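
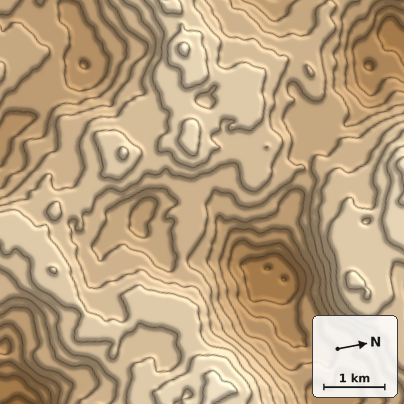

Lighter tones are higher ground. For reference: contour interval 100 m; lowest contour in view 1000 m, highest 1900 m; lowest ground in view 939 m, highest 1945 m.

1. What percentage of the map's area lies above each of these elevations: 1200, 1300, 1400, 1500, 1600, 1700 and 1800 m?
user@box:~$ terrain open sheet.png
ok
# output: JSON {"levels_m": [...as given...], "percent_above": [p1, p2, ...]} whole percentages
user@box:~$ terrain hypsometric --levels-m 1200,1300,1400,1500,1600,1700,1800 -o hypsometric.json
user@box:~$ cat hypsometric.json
{"levels_m": [1200, 1300, 1400, 1500, 1600, 1700, 1800], "percent_above": [93, 86, 74, 59, 42, 23, 5]}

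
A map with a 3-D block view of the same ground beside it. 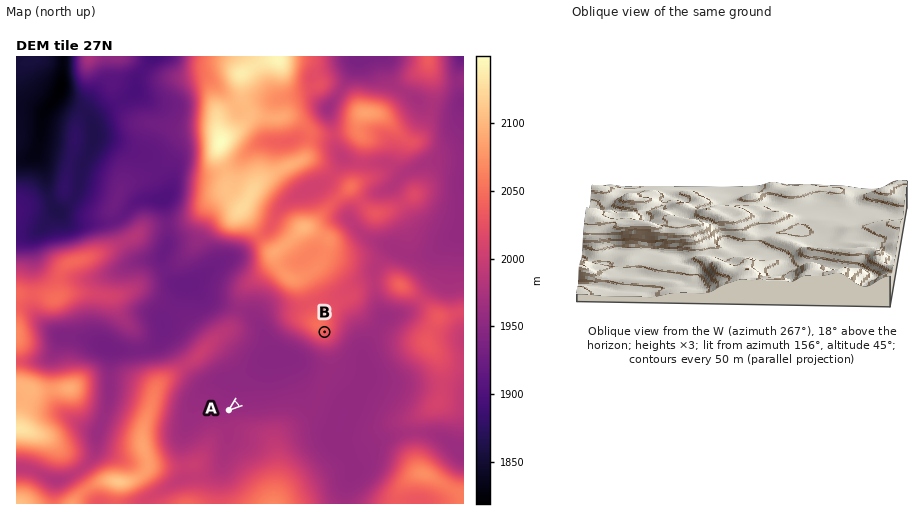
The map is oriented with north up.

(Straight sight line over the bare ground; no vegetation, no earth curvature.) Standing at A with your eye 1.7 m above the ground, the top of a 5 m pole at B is in view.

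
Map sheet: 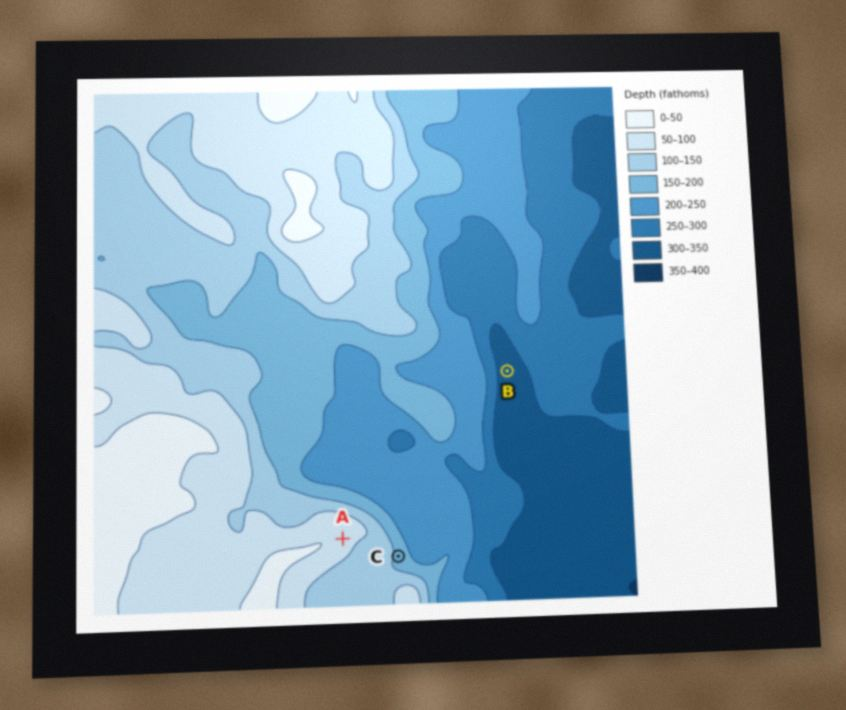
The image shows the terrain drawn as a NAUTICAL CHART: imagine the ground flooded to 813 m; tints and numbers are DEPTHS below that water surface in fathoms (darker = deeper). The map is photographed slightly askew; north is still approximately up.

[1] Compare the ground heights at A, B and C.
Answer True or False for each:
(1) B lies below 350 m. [True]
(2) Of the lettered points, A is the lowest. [False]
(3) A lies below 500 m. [False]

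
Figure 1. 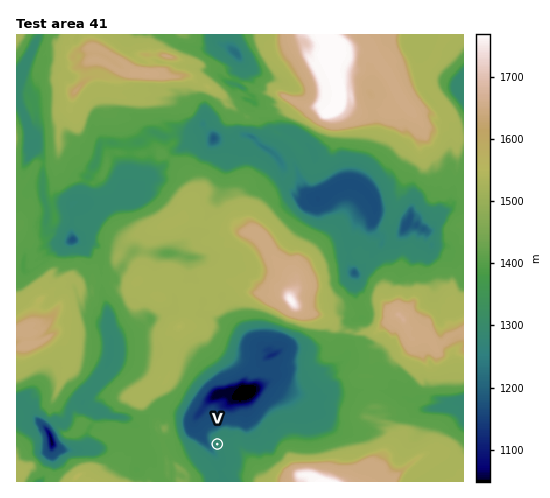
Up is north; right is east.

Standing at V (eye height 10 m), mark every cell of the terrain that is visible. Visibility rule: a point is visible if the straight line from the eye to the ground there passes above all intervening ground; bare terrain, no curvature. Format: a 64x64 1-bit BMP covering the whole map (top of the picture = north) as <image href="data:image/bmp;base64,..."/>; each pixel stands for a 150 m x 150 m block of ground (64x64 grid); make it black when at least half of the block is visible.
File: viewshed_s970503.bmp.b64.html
<image width="64" height="64" href="data:image/bmp;base64,Qk0+AgAAAAAAAD4AAAAoAAAAQAAAAEAAAAABAAEAAAAAAAACAAATCwAAEwsAAAIAAAAAAAAA////AAAAAAAAAAA/pAAAAAAAAP+KgAAAAAAAf4cAAAAAAAD/0gAAAAAAAPeEAAAAAAABzxwAAAAAAAGPPgAAAAAABwAWAAwAAAADAB4OGAAAAAMAD/5AAAAAA4AA3gAAAAARgAB+AAAAAA3AAP8AAAAAAuAA/gAAAAADcAD+AEoAAAF4AP4AgAAAAb4A/gEAAAAAjwD8B8AAAADHAPAFgAAAAGMA8BkAAAAAMwHwMgAAAAAL5/9eAAAAAAH/4AgAAAAAAP/gCAAAAAAH/QAYAAAAAAH7ABgAAAAAAGIAAAAAAAAAAAAAAAAAAAAAAAAAAAAAAAAAAAAAAAAAAAAAAAAAAAAAAAAAAAAAAAAAAAAAAAAAAAAAAAAAAAAAAAAAAAAAAAAAAAAAAAAAAAAAAAAAAAAAAAAAAAAAAAAAAAAAAAAAAAAAAAAAAAAAAAAAAAAAAAAAAAAAAAAAAAAAAAAAAAAAAAAAAAAAAAAAAAAAAAAAAAAAAAAAAAAAAAAAAAAAAAAAAAAAAAAAAAAAAAAAAAAAAAAAAAAAAAAAAAAAAAAAAAAAAAAAAAAAAAAAAAAAAAAAAAAAAAAAAAAAAAAAAAAAAAAAAAAAAAAAAAAAAAAAAAAAAAAAAAAAAAAAAAAAAAAAAAAAAAAAAAAAAAAAAAAAAAAAAAAAAAAAAAAAAAAAAAAAAA=="/>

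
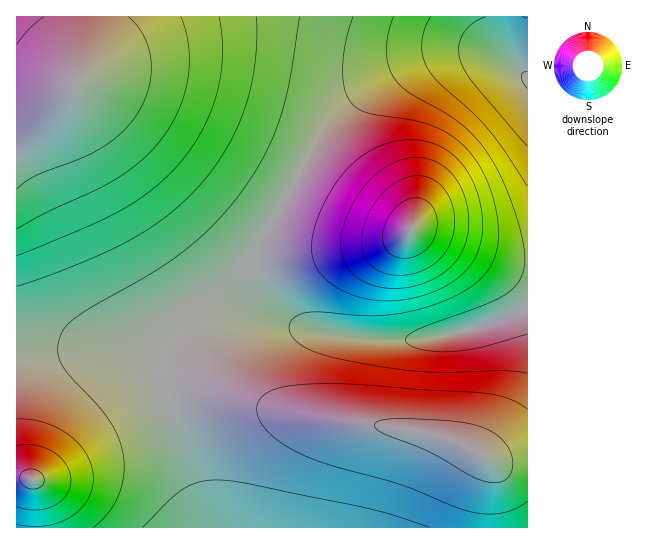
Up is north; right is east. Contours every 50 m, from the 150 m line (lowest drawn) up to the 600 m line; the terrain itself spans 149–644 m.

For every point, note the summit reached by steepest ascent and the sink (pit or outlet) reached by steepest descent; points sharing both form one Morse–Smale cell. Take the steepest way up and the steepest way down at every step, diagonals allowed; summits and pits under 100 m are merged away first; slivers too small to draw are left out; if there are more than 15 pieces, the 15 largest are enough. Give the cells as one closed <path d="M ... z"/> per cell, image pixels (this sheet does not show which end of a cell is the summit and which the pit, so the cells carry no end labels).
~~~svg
<path d="M527 16l-510 0-1 338 81-5 64 2 9-4 21-19-14 15-5 10-4 13 0 24 16 61 27 77 316 0 0-220-25 12-28 9-36 8-23 3-44 0-25-3-39-8-26-13-20-22-6-15-3-13 1-9 7-15 53-93 16-24 21-21 19-15 26-16 23-10 33-10 22-1 22 4 19 9 13 12z"/><path d="M473 52l-22 1-17 4-44 19-40 28-25 26-65 112-8 20 3 17 6 15 20 22 22 12 27 7 41 5 44 0 59-11 28-9 26-13 0-229-14-13-12-6z"/><path d="M182 336l-12 11-9 4-64-2-81 6 1 173 194-1-34-97-9-40 1-29 6-14 8-9z"/>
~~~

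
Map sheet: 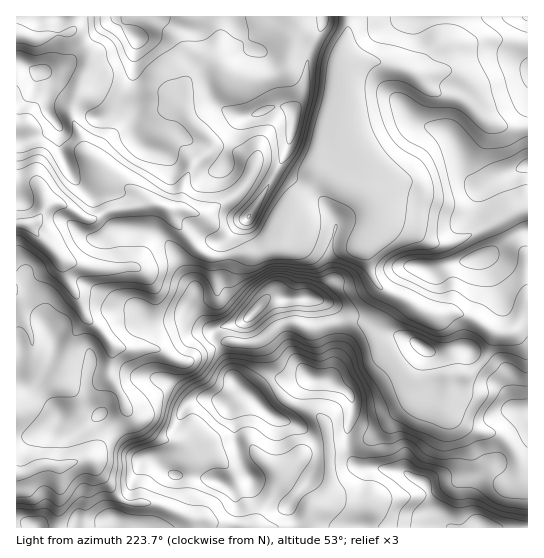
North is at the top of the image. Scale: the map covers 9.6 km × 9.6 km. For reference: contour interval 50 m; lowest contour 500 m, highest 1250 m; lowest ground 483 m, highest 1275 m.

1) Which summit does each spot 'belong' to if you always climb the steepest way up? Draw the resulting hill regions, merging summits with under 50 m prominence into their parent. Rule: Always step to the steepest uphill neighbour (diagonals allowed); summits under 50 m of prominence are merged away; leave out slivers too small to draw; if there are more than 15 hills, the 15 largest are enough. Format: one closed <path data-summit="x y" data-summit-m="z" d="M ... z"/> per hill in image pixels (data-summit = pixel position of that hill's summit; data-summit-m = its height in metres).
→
<path data-summit="483 527" data-summit-m="1275" d="M33 183l-17 2 0 288 7 0 16-8 18 0 3 4-2 59 470-1-1-223-2 1-8 21-8 7-14 0-11 26-14 14-39 4-14 4 0 17 6 7-8-2-6 1-11 8-15 17-13 10-21 8-16 1-4 4-23 1-23 22-26-20-7 0-16 6-9 2-12-7-18-4-17-11-13-1-8-4-12-13-10-4-8-9-7-17-11-15 3-33-7-10-20-18-6-18-14-24-4-14 1-2 31 9 45 0 10 9 7 14 0 8-4 11 1 9 6 4 8 0 19-6 14-13 17-9 1-8-5-30-9-4-10-8-17-22-7-13-4-3-16-3-7 3-33 4-14 8-9 0-24-15-8-1-8 4-5-18z"/><path data-summit="137 38" data-summit-m="975" d="M294 16l-277 0-1 18 15 5 10 0 9-4 23-3 18 23-4 18-16 38 16 43 28 29 16 6 12 16 14-1 12 5 16 0 13 6 7 0 26-16 13-13 11-21-8-8-16-8-10-2-10 2 1-6-4-6-15-12-8-14 2-29 7-10 15-11 8 2 12 13 8 3 29-2 17-6 5-6 4-24 4-10z"/><path data-summit="527 166" data-summit-m="966" d="M378 61l-19 0-12 4-4 5 0 35-6 32-4 9-16 17 5 8 45 24 8 10 2 16 28 6 28 16 17 0 9-3 30-13 26-16 13-4-1-80-14 1-23-5-5-3-20-20-12-5-15-2-8-4-15-16z"/><path data-summit="257 309" data-summit-m="1125" d="M297 228l-10 0-8 17-16 7-9 3-41 1 4 31-1 8-17 9-14 13-19 6-8 0-6-4-1-9 4-11 0-8-7-14-10-9-45 0-31-9-1 2 4 14 14 24 6 18 20 18 8 10 17 4 28 0 17 11 11 3 40-22 29 2 28-19 14 0 9 4 12 0 29-7 19 2 7-6 11-27-7-5-5-10-7-30-10-1-21-8z"/><path data-summit="246 394" data-summit-m="1194" d="M261 340l-6 3-29-2-40 22-11-3-17-11-28 0-17-4-4 33 11 15 7 17 8 9 10 4 12 13 8 4 13 1 17 11 18 4 12 7 9-2 16-6 7 0 26 20 23-22 23-1-1-19-3-10-10-10-28-12-10-10-8-13-1-19z"/><path data-summit="294 118" data-summit-m="923" d="M347 16l-52 0 1 15-4 10-4 24-5 6-8 4-17 4-21 0-8-3-12-13-8-2-17 13-7 12 0 25 8 14 15 12 5 11 8-1 10 2 16 8 8 8 4-1 10 3 22 12 9 8 1 13 18-27 0-12 14-15 4-9 6-32-2-51 7-21z"/><path data-summit="479 257" data-summit-m="968" d="M527 208l-12 3-34 20-31 12-17 0-28-16-28-6-12 24 7 30 9 13 28 13 18 12 32 0 15 6 23 14 12 0 11-11 5-17 3-2z"/><path data-summit="314 379" data-summit-m="1189" d="M386 291l-2 0-11 26-7 6-19-2-29 7-12 0-9-4-14 0-22 15 7 20 1 19 3 5 15 18 28 12 10 10 5 26 24-4 16-6 13-10 8-10 14-12 6-4 10 0-4-5-1-16-13-11-26-32 2-9 18-33z"/><path data-summit="41 71" data-summit-m="862" d="M73 32l-23 3-9 4-25-4 0 90 9 1 2 12 8 21 1 20 7 12 2 15 9-3 8 1 24 15 9 0 14-8 33-4 1-2-4-8-8-8-16-6-28-29-3-5-3-12-8-15-2-11 16-38 4-18z"/><path data-summit="527 17" data-summit-m="957" d="M527 16l-80 0 0 22-3 8-6 3-13 17-9 8 14 15 8 4 15 2 12 5 20 20 5 3 23 5 14-1z"/><path data-summit="249 217" data-summit-m="903" d="M259 164l-6 3-9 19-13 13-24 14-9 2-13-6-16 1 7 13 17 22 10 8 6 3 45-1 20-7 6-5 4-13 16-31 1-8-2-6-8-6z"/><path data-summit="421 346" data-summit-m="972" d="M398 296l-19 34-2 9 34 41 8 1 12-4 36-2 17-16 11-27-21-13-15-6-32 0z"/><path data-summit="37 527" data-summit-m="934" d="M57 465l-18 0-12 7-11 2 1 54 40-1 3-58z"/>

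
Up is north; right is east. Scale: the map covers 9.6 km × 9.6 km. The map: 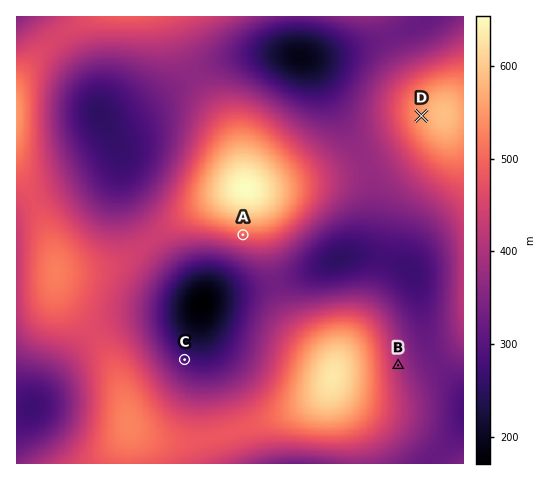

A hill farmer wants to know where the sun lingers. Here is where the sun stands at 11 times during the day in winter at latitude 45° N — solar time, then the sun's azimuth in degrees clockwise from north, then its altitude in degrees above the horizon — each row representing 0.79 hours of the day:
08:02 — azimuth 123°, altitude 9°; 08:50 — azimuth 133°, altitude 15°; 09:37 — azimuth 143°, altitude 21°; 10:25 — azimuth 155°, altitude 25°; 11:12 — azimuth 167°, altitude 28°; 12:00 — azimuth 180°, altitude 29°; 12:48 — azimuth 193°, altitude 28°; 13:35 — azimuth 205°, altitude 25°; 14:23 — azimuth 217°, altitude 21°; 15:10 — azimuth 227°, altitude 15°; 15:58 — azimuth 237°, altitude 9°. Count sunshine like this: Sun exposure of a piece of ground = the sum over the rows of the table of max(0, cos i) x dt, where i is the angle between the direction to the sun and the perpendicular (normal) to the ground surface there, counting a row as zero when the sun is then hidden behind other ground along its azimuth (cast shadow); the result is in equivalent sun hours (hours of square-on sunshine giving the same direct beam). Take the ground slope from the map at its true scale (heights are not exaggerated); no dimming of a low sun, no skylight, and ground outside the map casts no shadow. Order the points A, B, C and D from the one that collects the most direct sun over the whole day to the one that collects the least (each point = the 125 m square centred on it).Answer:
A > D > B > C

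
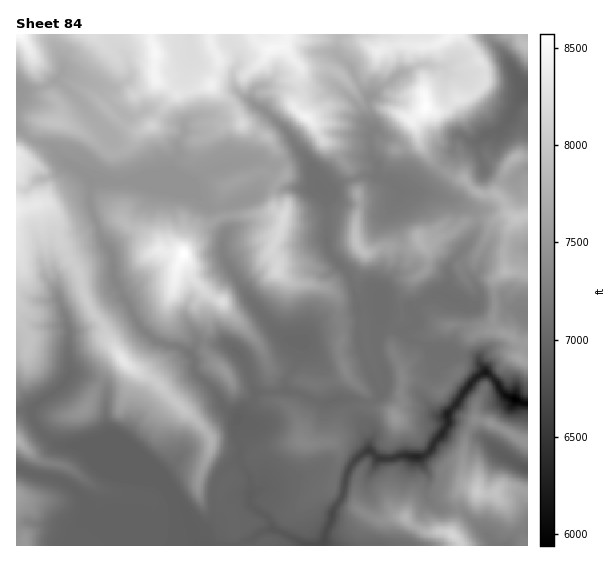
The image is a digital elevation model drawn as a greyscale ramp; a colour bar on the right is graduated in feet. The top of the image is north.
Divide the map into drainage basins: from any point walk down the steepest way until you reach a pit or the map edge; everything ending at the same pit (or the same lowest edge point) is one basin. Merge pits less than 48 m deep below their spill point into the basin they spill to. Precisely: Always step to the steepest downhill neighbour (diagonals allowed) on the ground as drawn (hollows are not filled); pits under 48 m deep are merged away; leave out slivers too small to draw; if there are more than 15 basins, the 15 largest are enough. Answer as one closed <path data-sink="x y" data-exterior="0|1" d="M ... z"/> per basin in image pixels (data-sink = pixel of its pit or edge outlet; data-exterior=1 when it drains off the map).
<path data-sink="515 400" data-exterior="0" d="M459 34l-443 1 1 511 443-1-1-5-7-5 5-18 0-20 2-4 6-4 12 0-12-10-2-10 0-13 5-25 10-12 11 3 33 19 6 0 0-98-9-1-9-7-12-4-5-7 2-44 10-9-1-23 4-19 9-11 11-2 0-59-11 0-9 7-11 30-16 0-6-3-12-13-9-1-12-7-21-23-5-20-4-7 14-13 7 4 13-2 11-10 12-2 6-4 9-10 0-15-3-5z"/><path data-sink="527 92" data-exterior="1" d="M519 34l-58 0 23 34-1 17-12 10-14 4-14 11-10 1-7-4-14 13 5 11 2 10 8 14 15 15 12 7 9 1 12 13 6 3 16 0 11-30 9-7 11-1 0-109-5-4z"/><path data-sink="506 545" data-exterior="1" d="M513 487l-11 0-8 7-11 0-10-5-8 0-6 4-2 24-5 18 7 5 2 6 67-1 0-53z"/><path data-sink="527 468" data-exterior="1" d="M478 419l-5 4-8 14-2 19 0 13 2 10 11 8 3 6 4 1 11 0 8-7 11 0 14 4 1-48-39-21z"/><path data-sink="527 313" data-exterior="1" d="M519 271l-14 0-10 9-2 44 5 7 27 12 3-2 0-66z"/><path data-sink="527 248" data-exterior="1" d="M527 217l-10 1-9 11-4 19 2 23 22 2z"/>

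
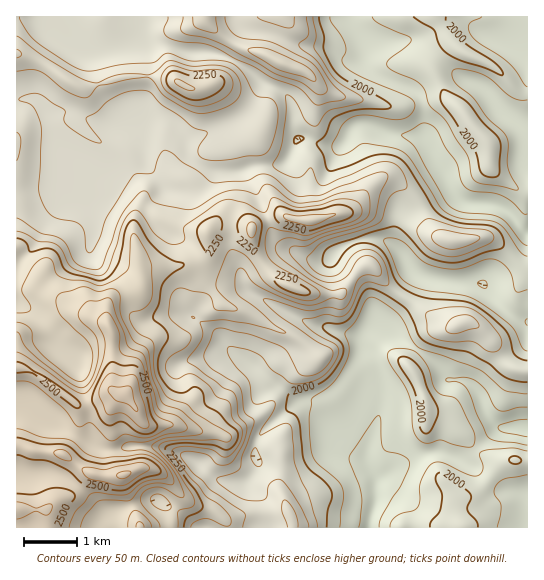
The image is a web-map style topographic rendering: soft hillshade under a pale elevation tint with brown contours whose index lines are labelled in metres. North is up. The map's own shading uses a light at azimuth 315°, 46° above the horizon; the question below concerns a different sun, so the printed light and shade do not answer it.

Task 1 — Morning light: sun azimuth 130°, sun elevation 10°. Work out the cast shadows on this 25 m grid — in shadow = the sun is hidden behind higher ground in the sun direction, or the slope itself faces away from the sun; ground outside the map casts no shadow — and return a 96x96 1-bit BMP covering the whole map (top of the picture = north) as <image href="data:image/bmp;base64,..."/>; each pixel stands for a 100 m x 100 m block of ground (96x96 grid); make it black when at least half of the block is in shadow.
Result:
<image width="96" height="96" href="data:image/bmp;base64,Qk2+BAAAAAAAAD4AAAAoAAAAYAAAAGAAAAABAAEAAAAAAIAEAAATCwAAEwsAAAIAAAAAAAAA////AAAAAAAAAA4AAAAAAB4AAAAAAA4AAAAAAB8AAAAAAB4AAAAAAD8AAAAAABwAAAAAAD8AAAAAAAAAAAAAABwAAACcAAAAAAAAAAAAAAAeAAAAAAAAAAAAAAAcAAAAAAAAAAAAAAAAAAAAAAAAAAAwAAAAAAAAAAAAAAA8AAAAAPAAAAAAAAA+AAAAB/4AAAAAAAA+AAAAD/8AAAAAAAA+AAAAD/+AAAAAAAAcAAABD/+AAAAAAAAAAD8Pj/4AAAAAAAAAAH8fj4AAAAAAAAAAAH8fAAAAAAAAAAAAAHg8AAAAAAGAAAAwAAAAAAAAAADAAABwAAAAAAAAAAAAAABwAAAAAQAIAAAAAADwAAAAAQAIAAAAAADwAAAAAAAAAAAAAAHwAAAABwAAAAAAAAHwAAAAD4ABgAAAAAHgAAAAH4ABAAAAAADAAAAAP8gBAAAAAAAAAAAAf9wDgAAAAAAAAAAA/9wDAAAAAAAAAAAB/9wAAAAAAAAAAAAB/8wAAAAAAAEAAAED/8AAAAAAAAeAAAAH/4AAAAAAAAeAAAAH/4AAAAAAAA4AAAAH/4AAAAAAAAAAAAAH/wAAAAAAAAAAAAABAAAAAAAAAAAgAACAAYAAAAAAAAAAAAAAAYAAAAAAAAAAwAAAA4AAAAAAAAAA+AAAA4AAAAAAAAAB+AAAAYAAAAAAAAAD+AAAAYAAAAAAAAAH8AAAE8AAAAAAAAAP4AAAP+AAAAAAPAAfgABAf/AAAAAAfAAeAADgf/gAAAAA/gAAAADgf/gAAAAA/wAAAABwf/gAAAAA/wAAAAB4f/wAAAAAf8AAAAA8P/wAAAAAP+AAAAAcP/wAAAAAH+AAAAAeH/wAAAAAD8AAAACcH/wAAAAAAAAAAACAD/wAYCAAAAACPwAAD/wA4HAAAAAP/4AAD/wB8HAAAAAB/8AAD/wB+PHPAAAB/4AAD/wD/OP/8AAB/wAAD/4H/gf/+AAB/AAAD/4P/wf//AAA4AAAB/4P/4///gAAAAAAAf8B/97//wAAAAAAAA4AP/7//4AAAAAAAAAAB/7//8AAAAAAAAAAAP///+AAAAAAAAAAABj8f/gADgAAAAAAAABwP/wADgAAAAAAAAAAP/wADAAAAAAAAAAAH/wAAAAAAAAAAAAAH/gAAAAAAAAAAAAAD4AAAAAAAAAAAAAAAAAAAAAAAAAAAAAAAAAAAAAAAAAAAAAAAAAAAAAAAAAAAAAAAAAAAAAAAAAAAAAAAAAAAAAAAAAAAAAAAAAAAAAAAAAAAAAAAAAAAAAAAAAAAAAAAAAAAAAAAAAAAAAAAAAAAAAAAAAAAAAAAAAAAAAAAAA4AAAAAAAAAAAAAQB8eAAAAAAAAAAAB/B//gAAAAAAAAAAB////wAAAAAAAAAAA////gAAAAAAAAAAAAf//AAAAAAAAAAAAA//8AAAAAAAAAAAAA//gB4AAAAAAAAAAA/AADwAAAAAAAAAAAwAAAAAAAAAAAAAAAAAAAAAAAAAAAAAAAAHgAAAAAAAAAAAAAAHgAAAAAAAAAA="/>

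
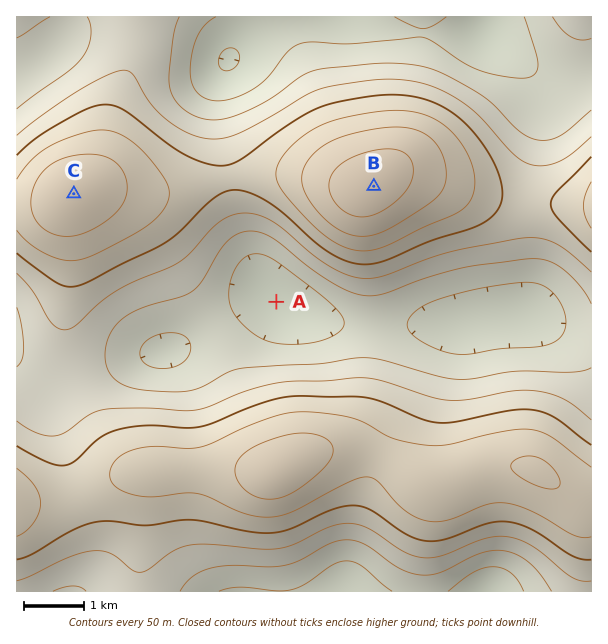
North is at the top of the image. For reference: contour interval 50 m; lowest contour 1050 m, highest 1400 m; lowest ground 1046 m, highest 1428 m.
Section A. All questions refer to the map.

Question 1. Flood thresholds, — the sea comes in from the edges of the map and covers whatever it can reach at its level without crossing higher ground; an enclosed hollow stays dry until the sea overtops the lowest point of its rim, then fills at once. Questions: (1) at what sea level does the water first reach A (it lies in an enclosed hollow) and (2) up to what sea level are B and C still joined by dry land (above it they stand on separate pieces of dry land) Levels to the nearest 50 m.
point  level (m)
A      1150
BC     1250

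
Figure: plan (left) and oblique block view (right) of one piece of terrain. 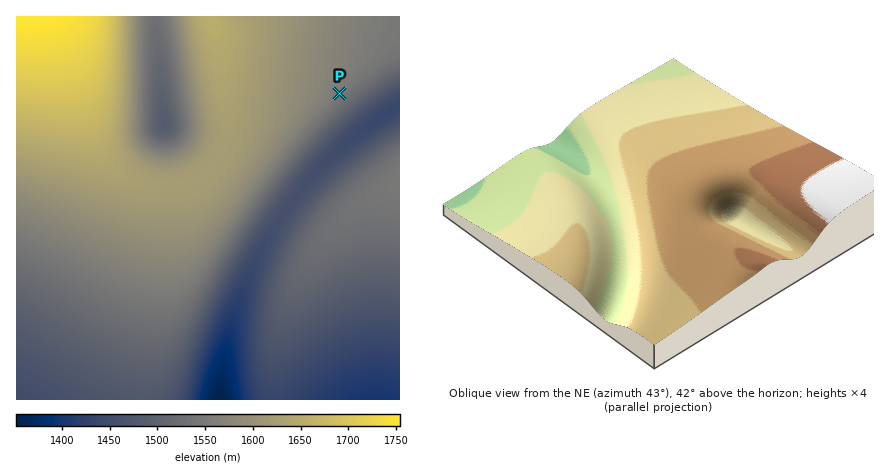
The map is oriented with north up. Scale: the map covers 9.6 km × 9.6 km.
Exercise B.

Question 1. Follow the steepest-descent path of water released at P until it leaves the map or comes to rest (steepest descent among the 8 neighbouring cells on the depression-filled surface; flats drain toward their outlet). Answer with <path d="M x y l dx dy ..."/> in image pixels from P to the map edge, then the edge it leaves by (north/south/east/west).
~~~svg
<path d="M340 94l30 30 4-2 6-4 20-12"/>
exit: east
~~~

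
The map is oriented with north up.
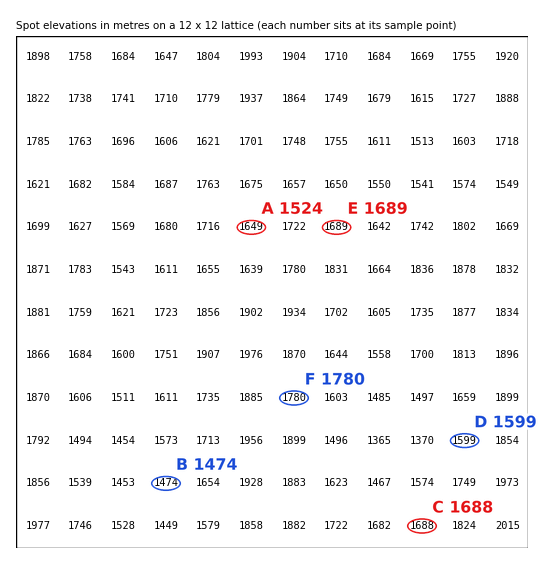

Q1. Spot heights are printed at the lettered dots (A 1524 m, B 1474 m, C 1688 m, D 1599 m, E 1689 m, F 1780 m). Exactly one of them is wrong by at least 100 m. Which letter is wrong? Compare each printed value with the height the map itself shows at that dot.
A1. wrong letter A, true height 1649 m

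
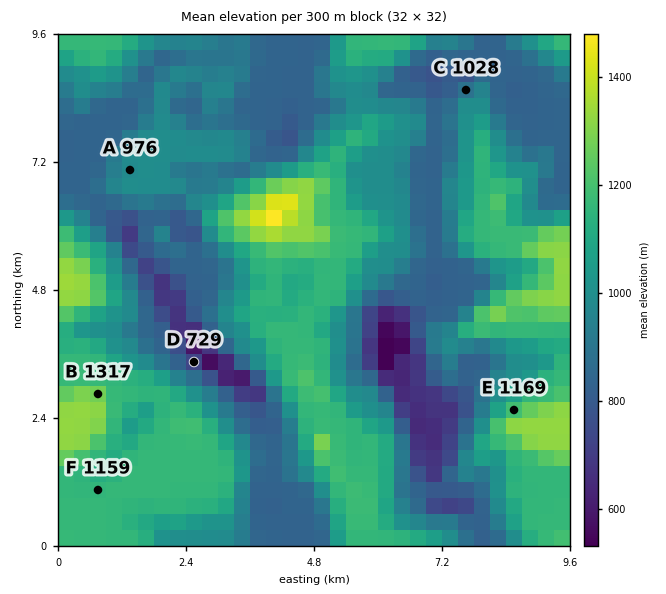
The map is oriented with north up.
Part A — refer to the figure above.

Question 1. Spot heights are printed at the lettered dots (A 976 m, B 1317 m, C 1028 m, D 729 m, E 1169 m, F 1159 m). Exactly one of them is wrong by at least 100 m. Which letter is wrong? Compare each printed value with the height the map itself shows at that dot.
C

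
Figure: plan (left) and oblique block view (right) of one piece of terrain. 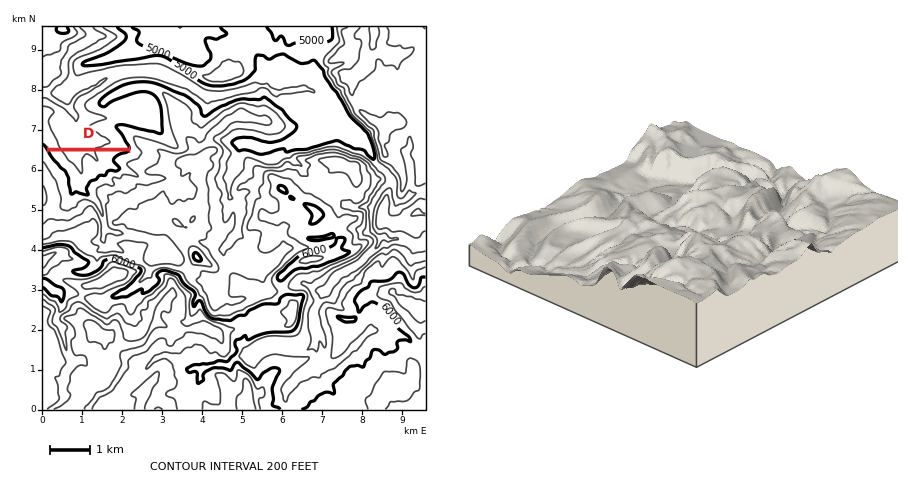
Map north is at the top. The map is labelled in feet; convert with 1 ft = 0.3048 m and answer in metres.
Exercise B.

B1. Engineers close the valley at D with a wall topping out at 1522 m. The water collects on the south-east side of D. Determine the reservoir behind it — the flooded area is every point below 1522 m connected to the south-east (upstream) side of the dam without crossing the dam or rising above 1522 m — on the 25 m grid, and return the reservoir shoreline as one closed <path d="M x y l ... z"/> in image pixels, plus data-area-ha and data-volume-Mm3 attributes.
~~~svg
<path d="M126 151l-76 0-1 1 10 14 7 6 3 6 0 8 2 6 3 1 2-2 6 3 6 1-2-7 3-6 3-2 2 0 6-5 6 0 2-5 10 0 1-2-6-6 0-4 5-4 8-3z" data-area-ha="110" data-volume-Mm3="40.41"/>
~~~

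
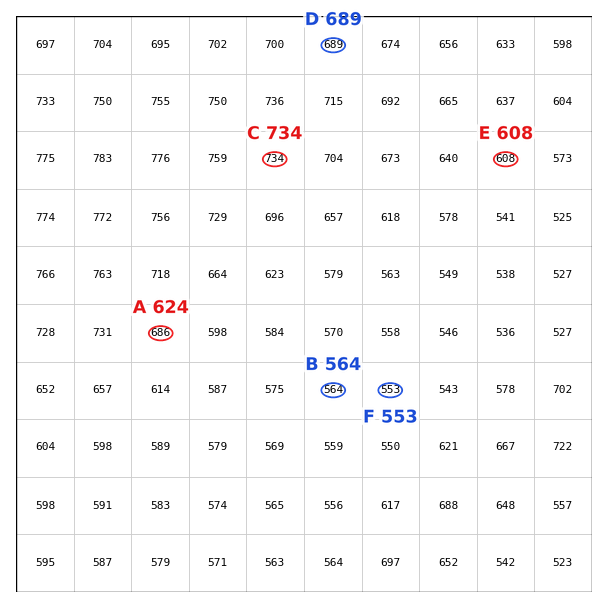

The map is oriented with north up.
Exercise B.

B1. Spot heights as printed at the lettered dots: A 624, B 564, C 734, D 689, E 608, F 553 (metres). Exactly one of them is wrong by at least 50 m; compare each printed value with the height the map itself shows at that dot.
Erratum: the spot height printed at A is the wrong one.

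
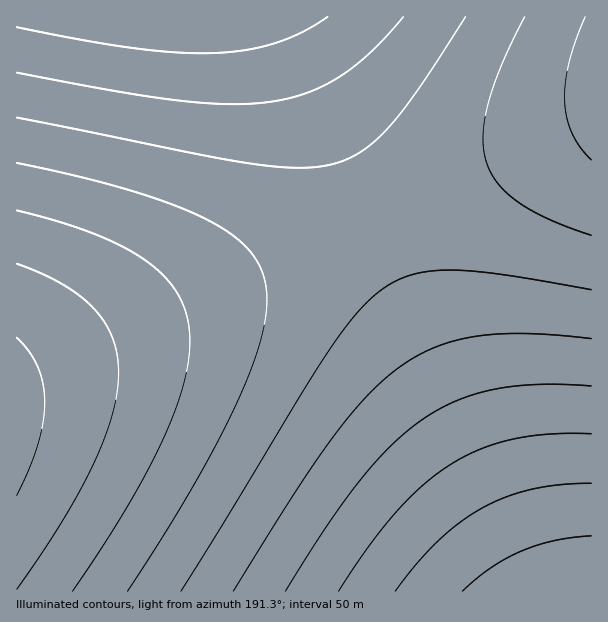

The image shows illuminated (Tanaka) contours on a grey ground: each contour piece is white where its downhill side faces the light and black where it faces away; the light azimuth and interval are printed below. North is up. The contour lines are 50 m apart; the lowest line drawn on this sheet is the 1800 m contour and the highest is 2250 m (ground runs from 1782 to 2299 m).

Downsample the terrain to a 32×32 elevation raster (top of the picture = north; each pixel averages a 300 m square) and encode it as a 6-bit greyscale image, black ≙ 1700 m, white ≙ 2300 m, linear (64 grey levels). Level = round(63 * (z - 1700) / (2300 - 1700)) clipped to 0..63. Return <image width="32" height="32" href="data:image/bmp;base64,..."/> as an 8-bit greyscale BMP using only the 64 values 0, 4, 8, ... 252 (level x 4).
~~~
<image width="32" height="32" href="data:image/bmp;base64,Qk02CAAAAAAAADYEAAAoAAAAIAAAACAAAAABAAgAAAAAAAAEAAATCwAAEwsAAAABAAAAAAAAAAAAAAEBAQACAgIAAwMDAAQEBAAFBQUABgYGAAcHBwAICAgACQkJAAoKCgALCwsADAwMAA0NDQAODg4ADw8PABAQEAAREREAEhISABMTEwAUFBQAFRUVABYWFgAXFxcAGBgYABkZGQAaGhoAGxsbABwcHAAdHR0AHh4eAB8fHwAgICAAISEhACIiIgAjIyMAJCQkACUlJQAmJiYAJycnACgoKAApKSkAKioqACsrKwAsLCwALS0tAC4uLgAvLy8AMDAwADExMQAyMjIAMzMzADQ0NAA1NTUANjY2ADc3NwA4ODgAOTk5ADo6OgA7OzsAPDw8AD09PQA+Pj4APz8/AEBAQABBQUEAQkJCAENDQwBEREQARUVFAEZGRgBHR0cASEhIAElJSQBKSkoAS0tLAExMTABNTU0ATk5OAE9PTwBQUFAAUVFRAFJSUgBTU1MAVFRUAFVVVQBWVlYAV1dXAFhYWABZWVkAWlpaAFtbWwBcXFwAXV1dAF5eXgBfX18AYGBgAGFhYQBiYmIAY2NjAGRkZABlZWUAZmZmAGdnZwBoaGgAaWlpAGpqagBra2sAbGxsAG1tbQBubm4Ab29vAHBwcABxcXEAcnJyAHNzcwB0dHQAdXV1AHZ2dgB3d3cAeHh4AHl5eQB6enoAe3t7AHx8fAB9fX0Afn5+AH9/fwCAgIAAgYGBAIKCggCDg4MAhISEAIWFhQCGhoYAh4eHAIiIiACJiYkAioqKAIuLiwCMjIwAjY2NAI6OjgCPj48AkJCQAJGRkQCSkpIAk5OTAJSUlACVlZUAlpaWAJeXlwCYmJgAmZmZAJqamgCbm5sAnJycAJ2dnQCenp4An5+fAKCgoAChoaEAoqKiAKOjowCkpKQApaWlAKampgCnp6cAqKioAKmpqQCqqqoAq6urAKysrACtra0Arq6uAK+vrwCwsLAAsbGxALKysgCzs7MAtLS0ALW1tQC2trYAt7e3ALi4uAC5ubkAurq6ALu7uwC8vLwAvb29AL6+vgC/v78AwMDAAMHBwQDCwsIAw8PDAMTExADFxcUAxsbGAMfHxwDIyMgAycnJAMrKygDLy8sAzMzMAM3NzQDOzs4Az8/PANDQ0ADR0dEA0tLSANPT0wDU1NQA1dXVANbW1gDX19cA2NjYANnZ2QDa2toA29vbANzc3ADd3d0A3t7eAN/f3wDg4OAA4eHhAOLi4gDj4+MA5OTkAOXl5QDm5uYA5+fnAOjo6ADp6ekA6urqAOvr6wDs7OwA7e3tAO7u7gDv7+8A8PDwAPHx8QDy8vIA8/PzAPT09AD19fUA9vb2APf39wD4+PgA+fn5APr6+gD7+/sA/Pz8AP39/QD+/v4A////AEBITFRcZGhweICEjJScpKiwuMDEzNTY4OTo7PD09Pj4PERIUFhcZGx0eICIkJigpKy0vMDIzNTY4OTo6Ozw8PA4PERMVFhgaHB0fISMlJigqLC0vMTI0NTY3ODk6Ojs7DQ4QEhMVFxkaHB4gIiMlJykrLC4wMTI0NTY3Nzg5OTkMDQ8REhQWGBkbHR8hIiQmKCkrLS4wMTIzNDU2Njc3NwsNDhARExUXGBocHh8hIyUnKCorLS4wMTIzNDQ1NTU1CgwNDxESFBYXGRsdHiAiJCUnKSosLS4vMDEyMzMzNDQKCw0OEBETFRYYGhwdHyEjJCYnKSosLS4vMDAxMTIyMgkLDA4PERIUFhcZGxweICEjJSYoKSorLC0uLy8wMDAwCQoMDQ8QEhMVFhgaGx0fICIkJSYoKSorLCwtLS4uLi4JCgwNDhARExQWFxkbHB4fISIkJSYoKSkqKyssLCwsLAkKDA0OEBESFBUXGBobHR8gISMkJSYnKCkpKioqKioqCgsMDQ4QERIUFRYYGRscHh8gIiMkJSYmJycoKCgoKCgKCwwNDxAREhMVFhgZGhwdHiAhIiMkJCUlJiYmJiYmJgsMDQ4PEBESFBUWFxkaGxweHyAhIiIjJCQkJCUkJCQkDA0ODxAREhMUFRYXGRobHB0eHyAhISIiIyMjIyMjIiINDg8QERISExQWFxgZGhscHR4fHyAgISEhISEhISEhIA8QEBESExMUFRYXGBkaGxwdHR4fHx8gICAgICAfHx8eEBESEhMUFRUWFxgZGhobHB0dHh4fHx8fHx8eHh4dHR0SExMUFBUWFxcYGRoaGxwcHR0eHh4eHh4eHh0dHBwbGxQUFRYWFxcYGRkaGxscHB0dHh4eHh4eHR0dHBwbGxoZFhYXFxgYGRoaGxscHB0dHh4eHh4eHh0dHBwbGxoZGRgYGBkZGhobGxwcHR0eHh4eHx8eHh4eHR0cGxsaGRgYFxoaGxscHB0dHR4eHx8fHx8fHx8fHh4dHBwbGhkYGBcWHBwdHR4eHh8fICAgICEhISAgIB8fHh0dHBsaGRgXFhUeHh8fICAgISEhIiIiIiIiIiEhIB8fHh0cGxoZGBYVFCAgISEiIiIjIyMkJCQkJCMjIiIhIB8eHRwbGhkXFhUUIiIjIyQkJCUlJSUlJSUlJSQkIyIhIB8eHRsaGRcWFRQkJSUlJiYmJycnJycnJycmJiUkIyIhIB8dHBoZGBYVFCYnJycoKCkpKSkpKSkpKCgnJiUkIyIhHx4dGxoYFxUUKCkpKioqKysrKysrKyoqKSkoJyYkIyIgHx0cGhkXFhQqKyssLCwtLS0tLS0tLCwrKikoJyYkIyEgHh0bGRgWFQ="/>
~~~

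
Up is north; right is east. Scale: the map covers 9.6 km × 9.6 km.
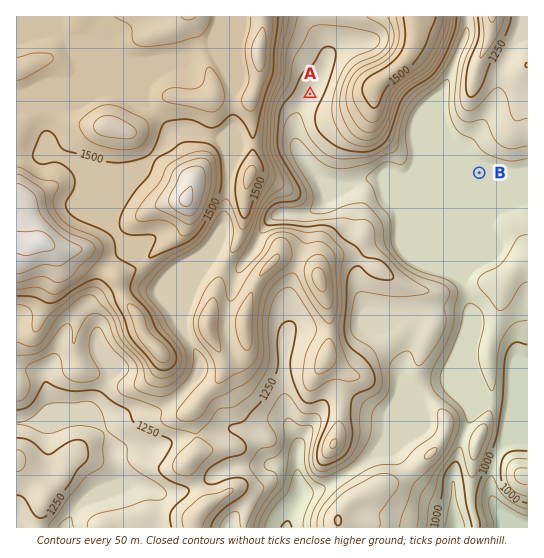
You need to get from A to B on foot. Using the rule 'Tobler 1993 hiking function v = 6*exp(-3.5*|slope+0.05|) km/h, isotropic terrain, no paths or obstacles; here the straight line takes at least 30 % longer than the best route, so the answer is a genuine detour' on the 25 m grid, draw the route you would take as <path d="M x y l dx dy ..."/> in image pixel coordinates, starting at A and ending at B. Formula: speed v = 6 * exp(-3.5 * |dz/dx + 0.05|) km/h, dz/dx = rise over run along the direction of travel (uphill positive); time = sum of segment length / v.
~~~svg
<path d="M310 94l0 32 9 19 11 10 16 8 28 0 8-4 7 0 13 7 8 0 3 1 56 0 10 6"/>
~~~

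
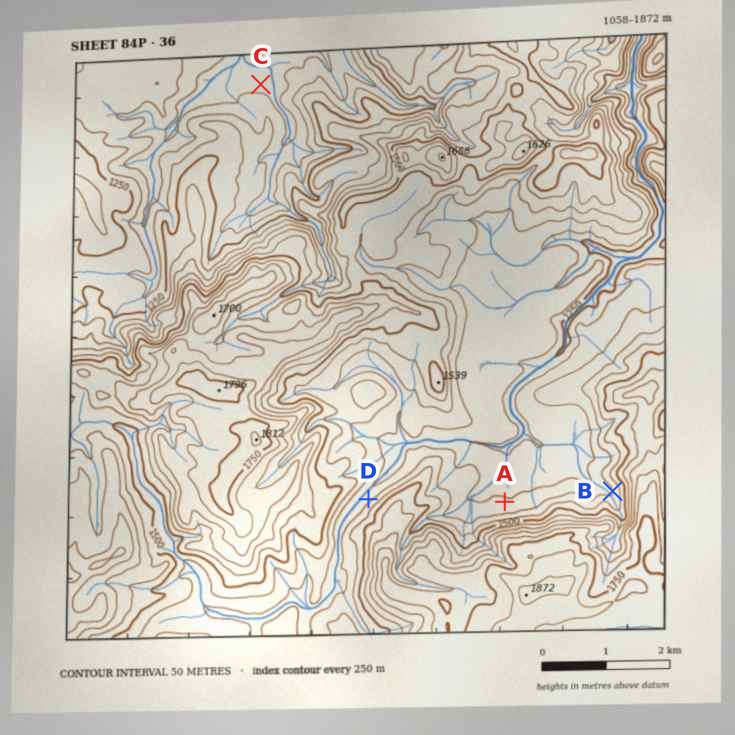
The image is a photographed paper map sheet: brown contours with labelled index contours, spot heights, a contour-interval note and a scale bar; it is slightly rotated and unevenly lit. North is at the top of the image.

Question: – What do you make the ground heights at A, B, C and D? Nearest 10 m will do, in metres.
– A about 1360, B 1400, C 1090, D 1380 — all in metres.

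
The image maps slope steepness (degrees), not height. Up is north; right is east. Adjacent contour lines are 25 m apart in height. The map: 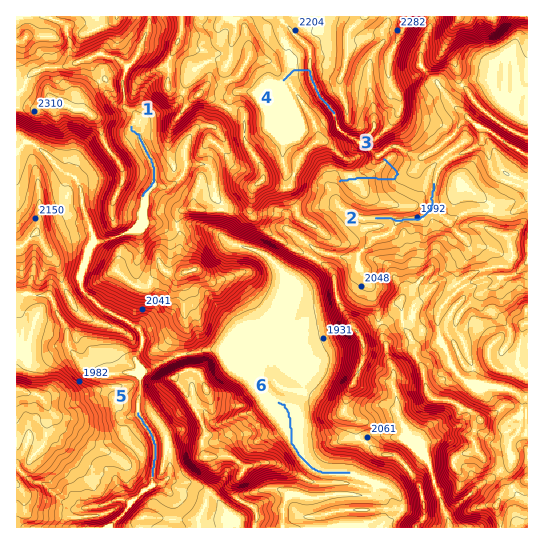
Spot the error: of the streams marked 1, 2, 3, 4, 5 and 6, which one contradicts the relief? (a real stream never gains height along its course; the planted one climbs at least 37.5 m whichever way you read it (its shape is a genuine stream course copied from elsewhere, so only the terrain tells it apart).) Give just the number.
3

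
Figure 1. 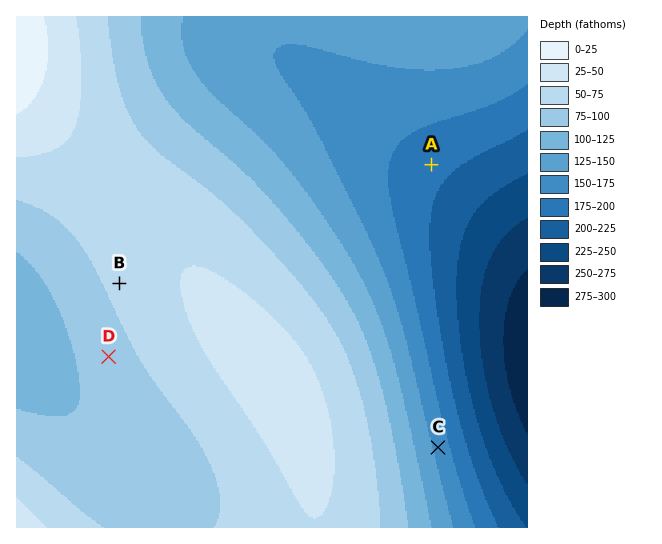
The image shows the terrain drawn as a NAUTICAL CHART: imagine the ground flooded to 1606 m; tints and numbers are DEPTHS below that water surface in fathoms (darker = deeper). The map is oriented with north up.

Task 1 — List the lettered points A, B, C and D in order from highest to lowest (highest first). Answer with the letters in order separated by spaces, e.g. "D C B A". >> B D C A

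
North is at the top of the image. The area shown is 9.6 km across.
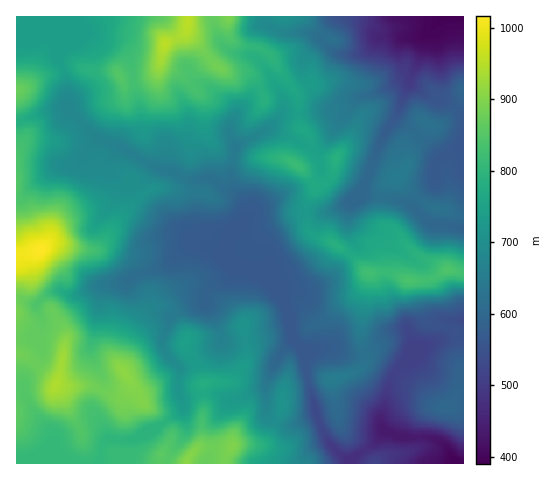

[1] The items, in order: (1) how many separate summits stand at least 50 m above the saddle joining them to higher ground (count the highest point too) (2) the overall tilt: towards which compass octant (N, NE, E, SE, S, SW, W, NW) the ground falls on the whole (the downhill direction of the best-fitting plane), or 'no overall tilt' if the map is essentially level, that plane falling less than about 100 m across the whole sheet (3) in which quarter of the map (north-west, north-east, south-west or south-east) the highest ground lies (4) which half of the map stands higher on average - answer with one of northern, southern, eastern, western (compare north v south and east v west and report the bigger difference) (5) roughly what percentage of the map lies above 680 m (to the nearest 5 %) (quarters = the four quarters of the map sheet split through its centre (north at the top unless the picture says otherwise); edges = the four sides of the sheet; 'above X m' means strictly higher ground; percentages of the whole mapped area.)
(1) There are 8 summits with 50 m or more of prominence.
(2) Overall the map slopes down towards the east.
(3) The highest point lies in the south-west quarter of the map.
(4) The western half stands higher on average than the eastern half.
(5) About 55 % of the map lies above 680 m.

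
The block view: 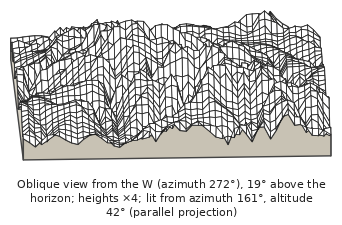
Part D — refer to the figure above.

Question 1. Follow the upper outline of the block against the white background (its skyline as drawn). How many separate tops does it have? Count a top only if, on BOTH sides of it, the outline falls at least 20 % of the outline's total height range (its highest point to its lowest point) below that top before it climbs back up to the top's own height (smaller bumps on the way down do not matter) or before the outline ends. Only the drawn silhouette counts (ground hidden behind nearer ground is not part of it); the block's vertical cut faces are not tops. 1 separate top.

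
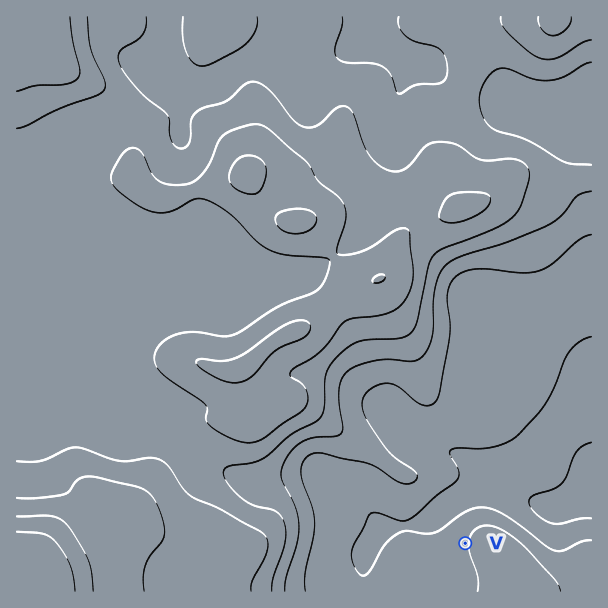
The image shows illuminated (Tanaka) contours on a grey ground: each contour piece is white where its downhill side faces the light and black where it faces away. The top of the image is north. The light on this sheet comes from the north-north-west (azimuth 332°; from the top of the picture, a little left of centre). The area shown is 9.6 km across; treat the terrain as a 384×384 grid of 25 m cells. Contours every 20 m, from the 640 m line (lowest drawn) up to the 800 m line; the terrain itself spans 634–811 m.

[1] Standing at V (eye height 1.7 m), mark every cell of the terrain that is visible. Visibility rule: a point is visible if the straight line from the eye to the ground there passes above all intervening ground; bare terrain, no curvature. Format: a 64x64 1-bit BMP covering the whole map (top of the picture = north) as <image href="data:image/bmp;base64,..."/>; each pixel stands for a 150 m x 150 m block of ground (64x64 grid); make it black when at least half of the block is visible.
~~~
<image width="64" height="64" href="data:image/bmp;base64,Qk0+AgAAAAAAAD4AAAAoAAAAQAAAAEAAAAABAAEAAAAAAAACAAATCwAAEwsAAAIAAAAAAAAA////AAAAAAAGAAB//h/4AAQAAH/+H+AAAAAAP/8f4AAAAAA//7/AAAAAAD////AAAAAAP///8AAAAAB////gAAAAAP///wAAAAYBj///AAAABwOH//8AAAAHgwf//4AAAAP/D///wAAAAf/////AAAAA////w+AAAAB///+A4AAAADz//wDwAAAAAH//A/gAAAAAP/4H/AAAAAAf/h/+AAAAAA/8H+YAAAAAA/w/hwAAAAAB/H+HgAAAAAD//4fAAAAAAP//h8AAAAAA//+DwAAAAD///4PgAAAAH///g/AAAAAH//+H8AAAAAH//8f4AAAAAH//x/wAAAAAP/4H/AAAAAAP/gf+AAAAAAf+D/8AAAAAAf9/+AAAAAAAf//8AAAAAAAP//wAAAAAAAf//gAAAAAAB///AAAAAAAP//8AAAAAAA///wAAAAAAB///AAAAAAAA//8AAAAAAAAf/wAAAAAAAAMDAAAAAAAAAAMAAAAAAAAAAwAAAAAAAAAAAAAAAAAAAAAAAAAAAAAAAAAAAAAAAAAAAAAAAAAAAAAAAAAAAAAAAAAAAAAAAAAAAAAAAAAAAAAAAAAAAAAAAAAAAAAAAAAAAAAAAAAAAAAAAAAAAAAAAAAAAAAAAAAAAAAAAAAAAAAAAAAAAAAAAAAAAAAAAAAfAAAAAAAAAB8AAAAAAAAAAQ=="/>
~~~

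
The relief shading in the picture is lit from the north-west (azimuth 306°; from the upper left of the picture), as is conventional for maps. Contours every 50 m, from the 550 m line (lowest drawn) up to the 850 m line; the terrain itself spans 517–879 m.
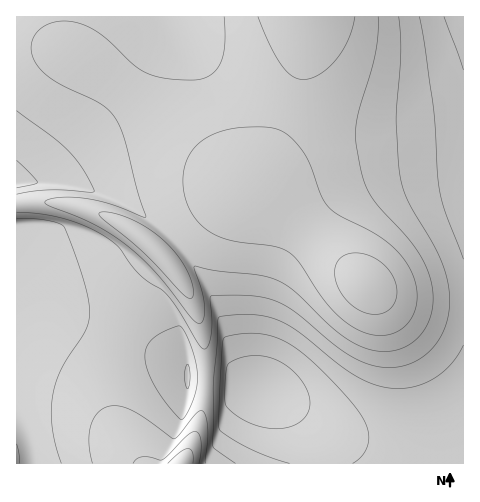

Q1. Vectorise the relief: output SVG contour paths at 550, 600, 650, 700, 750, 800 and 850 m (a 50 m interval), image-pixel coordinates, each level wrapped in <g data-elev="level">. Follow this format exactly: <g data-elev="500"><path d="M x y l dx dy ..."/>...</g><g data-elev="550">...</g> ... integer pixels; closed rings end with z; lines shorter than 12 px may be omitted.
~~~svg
<g data-elev="550"><path d="M271 428l-13-2-12-5-11-7-9-8-1-8 0-21 2-10 4-5 8-4 11-2 10 0 11 2 18 10 15 16 4 9 2 9-1 8-4 7-6 6-8 4-10 1z"/></g><g data-elev="600"><path d="M290 463l-40-14-18-10-12-9-1-10 3-70 1-10 2-3 27-4 24 4 22 12 26 23 31 34 8 12 4 9 2 11-2 10-6 9-8 6"/><path d="M187 389l-3-14 2-8 2-3 2 14-1 8z"/><path d="M463 70l-19-53"/></g><g data-elev="650"><path d="M20 463l-3-19"/><path d="M235 463l-20-14-2-4 0-63 4-38 1-23 2-4 33-2 13 1 13 5 20 11 37 30 18 13 18 9 18 4 22-1 21-8 18-14 12-20"/><path d="M181 420l-13-15-12-17-8-17-3-14 2-10 6-8 11-7 15-6 4 4 8 16 5 16 2 14-1 12-4 12-7 16z"/><path d="M463 259l-18-46-5-23-6-81-15-92"/><path d="M17 219l28 1 13 3 6 4 15 39 9 33 2 15-3 13-26 42-5 13-3 14-2 16 1 16 4 18 5 17"/><path d="M17 160l21 22-5 3-16 3"/></g><g data-elev="700"><path d="M205 463l3-35-2-12-3-5-3 0-4 2-17 22-5 4-38-27-12-5-9-1-7 1-7 3-6 6-3 7-3 18 3 22"/><path d="M17 212l26 2 25 6 23 9 20 12 9 8 19 25 9 8 13 7 7 7 12 16 17 30 6 7 3 0 2-3 3-12-1-37 4-2 34 0 21 4 17 7 14 10 40 33 24 14 14 4 13 1 13-2 12-5 14-11 12-15 6-19 2-19-3-18-6-19-8-17-25-41-8-24-4-56 5-68-2-37"/><path d="M17 111l36 26 15 14 14 17 12 22-3 2-45-2-29 4"/></g><g data-elev="750"><path d="M199 463l2-22-2-8-4-2-8 5-25 24-19-3-6 2-4 4"/><path d="M224 17l1 28-5 18-4 7-6 5-7 3-8 2-29-2-21-6-13-9-30-28-11-7-11-4-11-3-12 1-10 3-9 6-5 8-2 10 3 11 6 9 18 14 44 22 8 6 7 10 7 18 13 51 9 26-2 1-32-13-28-6-28 0-8 2-3 1 0 2 50 22 32 21 28 26 35 45 7 6 4 0 2-3 2-12-3-16-8-24 1-2 22 5 43 4 18 6 17 11 34 33 18 14 20 10 18 3 11-2 9-3 15-12 10-17 3-21-3-19-8-20-13-19-37-42-7-14-5-18-4-24 0-16 3-16 16-54 3-20 0-18"/></g><g data-elev="800"><path d="M193 463l0-10-2-4-3 0-8 3-12 11"/><path d="M374 335l14 0 12-5 10-9 6-13 1-14-2-14-6-14-11-14-20-16-38-20-11-8-8-12-10-29-6-13-12-14-10-9-18-4-30 1-21 6-16 10-6 7-5 9-3 11-1 10 4 22 5 11 7 8 11 10 14 7 15 3 34 4 15 6 11 10 22 33 15 19 19 14z"/><path d="M188 298l4 0 1-4-3-16-9-18-15-17-15-13-19-10-21-7-11 0-1 2 3 3 39 33z"/><path d="M258 17l12 28 11 20 11 11 12 4 8-2 8-4 16-15 12-19 7-23"/></g><g data-elev="850"><path d="M371 314l13-1 9-8 4-12-3-14-8-12-12-10-16-4-12 2-7 4-4 7 0 10 3 10 5 10 8 9 10 6z"/></g>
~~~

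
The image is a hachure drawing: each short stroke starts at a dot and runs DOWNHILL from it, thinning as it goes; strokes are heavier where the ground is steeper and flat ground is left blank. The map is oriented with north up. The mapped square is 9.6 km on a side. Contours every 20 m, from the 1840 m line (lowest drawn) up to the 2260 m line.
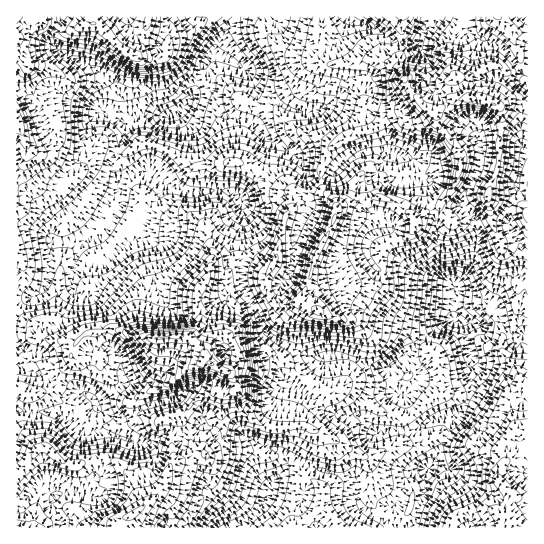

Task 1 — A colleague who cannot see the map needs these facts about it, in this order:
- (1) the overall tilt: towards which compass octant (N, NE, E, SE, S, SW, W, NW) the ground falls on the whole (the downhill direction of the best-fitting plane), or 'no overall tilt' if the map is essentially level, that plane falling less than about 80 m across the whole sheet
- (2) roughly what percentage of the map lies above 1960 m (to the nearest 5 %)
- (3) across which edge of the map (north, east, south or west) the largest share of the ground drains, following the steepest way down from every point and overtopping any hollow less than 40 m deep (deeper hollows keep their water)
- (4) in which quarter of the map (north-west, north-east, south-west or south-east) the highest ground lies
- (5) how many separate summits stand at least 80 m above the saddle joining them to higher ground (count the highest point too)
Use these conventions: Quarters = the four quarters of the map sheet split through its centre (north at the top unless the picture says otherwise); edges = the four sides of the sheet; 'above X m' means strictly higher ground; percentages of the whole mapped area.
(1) No overall tilt - high and low ground are spread across the sheet.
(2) About 75 % of the map lies above 1960 m.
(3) Drainage is mainly to the north: more ground falls towards that edge than towards any other.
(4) The highest point lies in the south-west quarter of the map.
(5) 6 summits rise at least 80 m above their surroundings.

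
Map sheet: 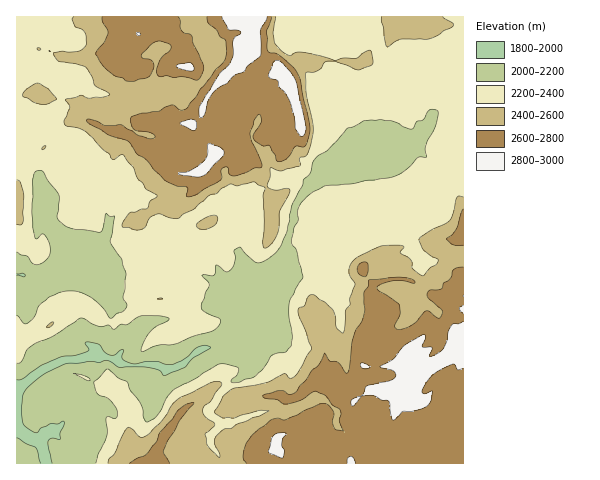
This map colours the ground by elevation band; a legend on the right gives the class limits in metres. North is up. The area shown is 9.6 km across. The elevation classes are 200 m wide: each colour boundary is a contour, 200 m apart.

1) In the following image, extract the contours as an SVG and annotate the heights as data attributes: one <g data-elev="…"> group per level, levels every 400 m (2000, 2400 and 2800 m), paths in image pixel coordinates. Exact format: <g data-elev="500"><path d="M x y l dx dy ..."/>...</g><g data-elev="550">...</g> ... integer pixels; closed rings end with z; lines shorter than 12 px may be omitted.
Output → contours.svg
<g data-elev="2000"><path d="M41 463l-6-16-18-9"/><path d="M17 380l5-1 19-14 18-7 16-3 12-4 2-2-4-6 2-1 12 2 6 9 6 2 4 0 8-6 0 10 11 5 12-3 11 0 9 3 7 0 14-7 12-10 7-2 4 2-1 2-16 9-8 9-20 9-5-5-6-2-11-2-24 0-13-7-7 3-10-2-23 3-26 13-13 11-4 5-2 16 1 12 4 6 10 6 5-5 8-4 8 0 7-3 0 4-4 8 0 6-8-1-4 3 4 22"/><path d="M17 274l6-1 2 3-1 1-7-2"/></g><g data-elev="2400"><path d="M46 327l4 0 4-5-3 0z"/><path d="M200 229l7 0 8-4 2-4 0-4-2-2-5 1-11 6-3 3z"/><path d="M17 224l4 1 2-3 1-26-4-14-3-2"/><path d="M463 197l-4-1-2 1-4 17-4 7-18 9-12 8 0 3 4 9 15 10-1 4-6 3-7 9-4-1-8-6-1-9-10-7-1-2 4-3-2-3-22 1-22 11-6 5-2 4-1 6 6 13-5 13 0 7-4 6-3 22-7-6-1-11-3-8-18-13-3 0-3 1-3 9-6 3-1 4 13 35 0 3-13 23-5 5-3 0-4-4-2 0-18 9-32 5-11 8-8 16 7 6 12 0 25-8 10 1-10 5-21 8-7 4-7 1-6 5-3 4-1 4 6 12 0 4-13-13-2-11 9-7 1-3-10-7-2-6 1-5 6-4 12-17-1-3-5-1-7 2-31 16-6 6-12 18-15 13-5 1-7-7-6-2-5 7-7 18-6 6-1 4"/><path d="M42 150l3-1 1-3-4 1z"/><path d="M40 104l8 0 8-4 0-2-8-9-8-5-4-1-10 7-4 6z"/><path d="M74 17l-2 2 3 7 7 3 4 5 0 12-8 5-17 0-7 2 0 2 5 6 16 3 10 3 7 9 3 9 15 10-7 2-13 1-9-3-15 4 4 9-6 12 0 4 3 2 11 2 8 4 17 18 7 4 2 5 3 0 7-4 2 0 9 12 4 11 6 5 3 6 11 6-1 2-6 5-3 6-18 6-7 9 1 4 13 3 5-1 5-2 4-10 8-3 13 4 7 0 5-4 11-5 15-14 8-2 5-5 7-4 8 2 18-4 10 6-2 7 1 26-1 21 0 4 2 2 6-4 6-9 2-7 1-17 10-21-3-2-13 2-7-3 3-11 0-8 11 3 19-5 0-8 6-3 5-11 2-17-7-35 0-19 8-1 4-2 9-9 8 0 23 9 13-5 2-3-3-12-6 2-8 6-13 0-8 3-31-9-7 0-6 3-4 0-6-5-7-8-1-9 3-16"/><path d="M382 17l3 26 3 4 12-8 26 0 12-4 6-4 8-4 2-2-11-8"/></g><g data-elev="2800"><path d="M355 463l-1-5-4-2-3 3 0 4"/><path d="M280 458l3 0 1-2 0-5-2-6 1-6 3-5-1-1-7 0-5 3-4 15 0 2z"/><path d="M351 405l3 1 7-10-9 3-1 3z"/><path d="M362 368l5 1 3-2-8-4-2 1z"/><path d="M463 321l-11 4-4 6-1 9-3 8-11 8-4 0 3-9-10 0 3-8 0-4-4 0-15 9-13 15-13 8 13 4 3 4-1 3-6 3-22 5-6 10 13 0 8 4 7 1 2 16 2 3 10-9 16-1 9-5 3-5 1-9-7 3-2-1-1-2 5-10 7-7 19-10 2 1 3 5 5-1"/><path d="M193 176l7 1 7-3 16-17 1-4-1-3-6-4-9-2 0 10-4 6-15 11-10 2-1 1z"/><path d="M300 136l4 0 2-9-9-44-5-9-8-10-5-3-3 0-3 2-4 13 2 3 7 2 1 6 5 4 4 7 6 18 1 13z"/><path d="M191 130l3 1 2-2 1-5-2-4-6-1-9 4z"/><path d="M186 70l8 0 0-3-2-4-12 1-4 2 2 2z"/><path d="M222 17l6 12 11 2 2 2-8 7 0 15-3 8-11 12-19 31-1 9 2 3 3-3 4-14 6-10 13-8 8-8 9-4 4-5 12-10 0-25 7-14"/></g>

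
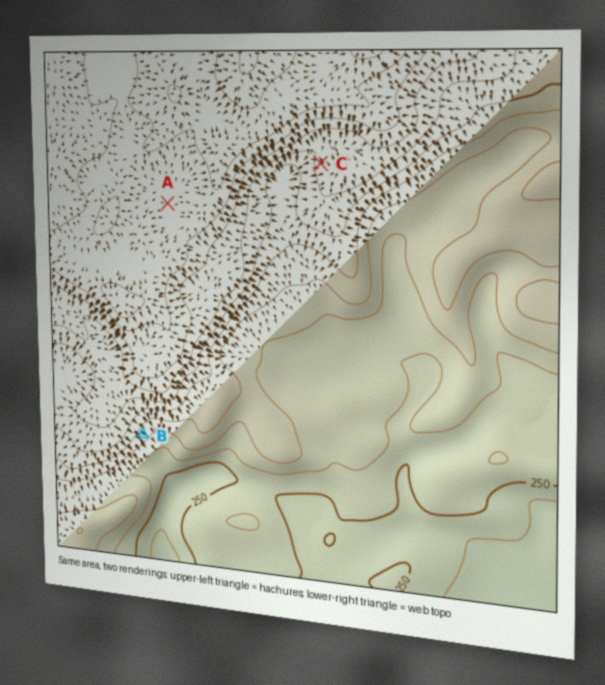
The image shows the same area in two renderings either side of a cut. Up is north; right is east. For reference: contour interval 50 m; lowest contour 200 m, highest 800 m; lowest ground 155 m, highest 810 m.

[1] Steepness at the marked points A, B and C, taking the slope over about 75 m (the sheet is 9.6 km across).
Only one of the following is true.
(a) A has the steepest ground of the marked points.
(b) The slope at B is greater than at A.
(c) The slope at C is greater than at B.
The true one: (b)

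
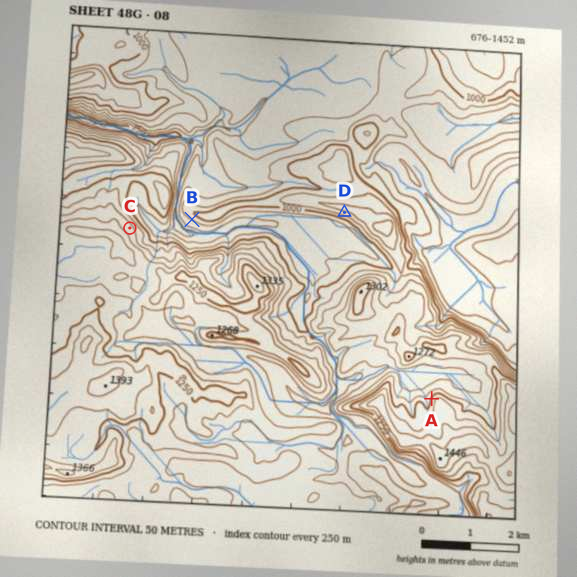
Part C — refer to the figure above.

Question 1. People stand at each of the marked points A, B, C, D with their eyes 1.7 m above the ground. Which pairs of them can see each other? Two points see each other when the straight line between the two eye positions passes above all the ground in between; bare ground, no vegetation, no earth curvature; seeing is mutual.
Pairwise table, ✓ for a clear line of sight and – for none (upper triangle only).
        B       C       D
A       –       –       –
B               ✓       –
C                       ✓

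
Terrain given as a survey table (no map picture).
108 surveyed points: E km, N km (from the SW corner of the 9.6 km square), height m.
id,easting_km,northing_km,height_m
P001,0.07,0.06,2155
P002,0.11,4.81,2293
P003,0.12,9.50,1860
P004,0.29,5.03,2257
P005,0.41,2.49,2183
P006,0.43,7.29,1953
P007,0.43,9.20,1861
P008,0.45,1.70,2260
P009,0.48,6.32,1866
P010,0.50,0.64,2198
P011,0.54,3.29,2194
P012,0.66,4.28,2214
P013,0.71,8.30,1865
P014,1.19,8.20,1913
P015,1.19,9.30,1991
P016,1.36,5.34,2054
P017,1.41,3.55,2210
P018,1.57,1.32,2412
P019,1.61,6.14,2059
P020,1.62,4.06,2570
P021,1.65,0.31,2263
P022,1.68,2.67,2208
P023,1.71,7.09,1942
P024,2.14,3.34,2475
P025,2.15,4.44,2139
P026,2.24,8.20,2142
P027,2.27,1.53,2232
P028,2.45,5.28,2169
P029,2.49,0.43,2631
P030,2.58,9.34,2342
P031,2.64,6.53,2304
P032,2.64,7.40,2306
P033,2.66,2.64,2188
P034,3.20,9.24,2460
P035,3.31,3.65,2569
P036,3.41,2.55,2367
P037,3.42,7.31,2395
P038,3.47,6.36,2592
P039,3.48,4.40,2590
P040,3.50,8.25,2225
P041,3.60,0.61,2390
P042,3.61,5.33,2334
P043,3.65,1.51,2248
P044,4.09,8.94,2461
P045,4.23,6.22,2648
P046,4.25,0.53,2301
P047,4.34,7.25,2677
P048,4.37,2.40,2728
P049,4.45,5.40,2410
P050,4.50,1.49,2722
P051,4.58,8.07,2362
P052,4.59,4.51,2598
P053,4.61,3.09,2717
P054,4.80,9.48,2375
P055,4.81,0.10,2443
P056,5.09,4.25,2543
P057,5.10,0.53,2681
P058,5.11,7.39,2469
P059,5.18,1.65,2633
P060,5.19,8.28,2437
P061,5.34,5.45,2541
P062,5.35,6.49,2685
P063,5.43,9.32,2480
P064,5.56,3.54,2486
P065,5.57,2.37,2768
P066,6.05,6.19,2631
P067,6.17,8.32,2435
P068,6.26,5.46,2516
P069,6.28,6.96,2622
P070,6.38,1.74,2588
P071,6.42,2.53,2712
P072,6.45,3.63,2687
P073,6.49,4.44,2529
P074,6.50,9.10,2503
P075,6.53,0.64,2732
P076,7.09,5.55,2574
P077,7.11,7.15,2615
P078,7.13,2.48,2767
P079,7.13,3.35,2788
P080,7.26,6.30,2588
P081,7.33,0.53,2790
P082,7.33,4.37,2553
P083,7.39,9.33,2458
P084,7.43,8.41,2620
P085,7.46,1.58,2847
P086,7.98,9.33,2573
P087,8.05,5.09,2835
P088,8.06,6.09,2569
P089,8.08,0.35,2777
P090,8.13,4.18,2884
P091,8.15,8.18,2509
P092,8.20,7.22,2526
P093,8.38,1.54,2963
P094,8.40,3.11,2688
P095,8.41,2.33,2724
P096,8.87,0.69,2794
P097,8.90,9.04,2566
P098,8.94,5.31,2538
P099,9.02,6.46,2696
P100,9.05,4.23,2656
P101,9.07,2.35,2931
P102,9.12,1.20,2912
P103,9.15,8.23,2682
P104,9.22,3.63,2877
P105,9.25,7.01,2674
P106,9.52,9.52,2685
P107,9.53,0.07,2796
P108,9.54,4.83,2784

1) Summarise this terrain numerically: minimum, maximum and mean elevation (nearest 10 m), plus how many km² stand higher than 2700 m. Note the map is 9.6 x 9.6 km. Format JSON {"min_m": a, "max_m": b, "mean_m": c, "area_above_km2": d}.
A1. {"min_m": 1800, "max_m": 3030, "mean_m": 2480, "area_above_km2": 16.8}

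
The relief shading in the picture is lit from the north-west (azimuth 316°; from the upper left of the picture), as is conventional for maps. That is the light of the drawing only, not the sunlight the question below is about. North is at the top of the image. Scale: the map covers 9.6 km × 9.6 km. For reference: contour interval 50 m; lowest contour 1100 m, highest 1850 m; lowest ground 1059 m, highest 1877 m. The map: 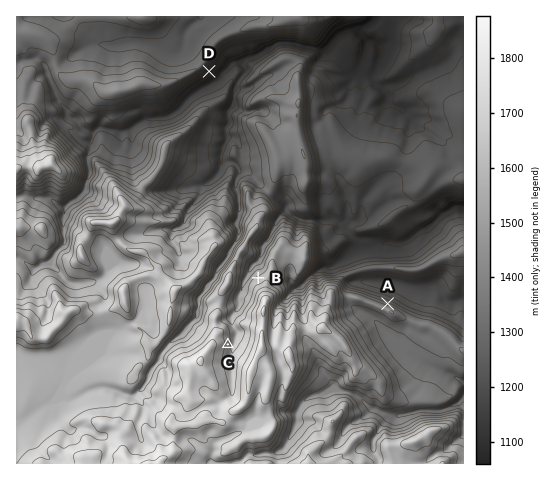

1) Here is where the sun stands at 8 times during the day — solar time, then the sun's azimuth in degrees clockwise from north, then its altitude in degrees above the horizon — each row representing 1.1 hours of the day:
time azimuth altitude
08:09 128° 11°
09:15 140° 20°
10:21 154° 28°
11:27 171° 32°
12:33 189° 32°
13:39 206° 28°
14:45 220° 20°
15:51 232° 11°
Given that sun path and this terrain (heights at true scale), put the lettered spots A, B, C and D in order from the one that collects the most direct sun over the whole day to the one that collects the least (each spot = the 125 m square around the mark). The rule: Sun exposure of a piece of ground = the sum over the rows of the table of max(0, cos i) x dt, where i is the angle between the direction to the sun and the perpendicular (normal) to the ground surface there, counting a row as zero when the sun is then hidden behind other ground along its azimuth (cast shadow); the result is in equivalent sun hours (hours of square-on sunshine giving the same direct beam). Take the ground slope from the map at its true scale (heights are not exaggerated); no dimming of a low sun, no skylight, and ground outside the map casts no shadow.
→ D > C > B > A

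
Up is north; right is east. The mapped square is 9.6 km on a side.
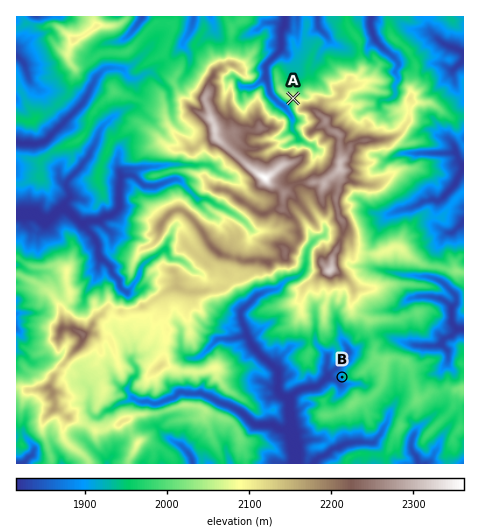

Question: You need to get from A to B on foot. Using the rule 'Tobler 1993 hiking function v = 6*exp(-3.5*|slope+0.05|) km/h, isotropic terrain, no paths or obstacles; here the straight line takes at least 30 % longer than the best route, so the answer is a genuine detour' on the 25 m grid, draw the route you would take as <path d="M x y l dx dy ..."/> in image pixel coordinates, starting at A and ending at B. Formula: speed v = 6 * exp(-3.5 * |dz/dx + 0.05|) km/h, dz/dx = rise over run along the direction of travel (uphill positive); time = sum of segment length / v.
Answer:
<path d="M293 98l2 0 4 3 1 2-1 7 2 1 6 0 5 2 3 4 5 2 2 7 4 1 4 6 5 3 2 2 2 2 0 4 4 9 3 2 1 3 0 1-3 5 0 2 3 5-4 7 0 2-3 6 0 3-3 5 0 24 5 10 0 23-2 5 0 8 2 5 4 3 5 12 0 16 2 4 17 33 0 4-8 16-11 11-2 1-2 3-4 3-1 2"/>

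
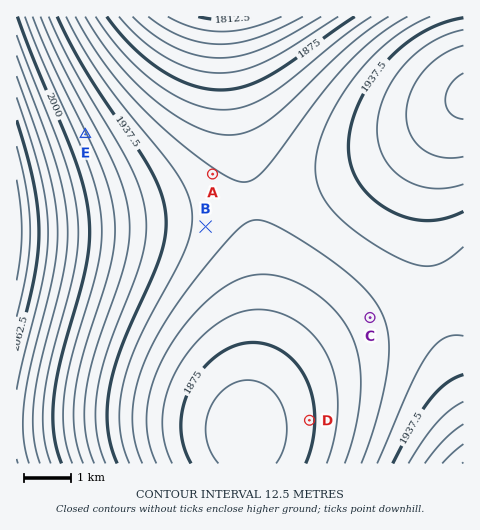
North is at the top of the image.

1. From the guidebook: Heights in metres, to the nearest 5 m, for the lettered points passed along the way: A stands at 1915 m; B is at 1920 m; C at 1910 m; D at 1870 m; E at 1975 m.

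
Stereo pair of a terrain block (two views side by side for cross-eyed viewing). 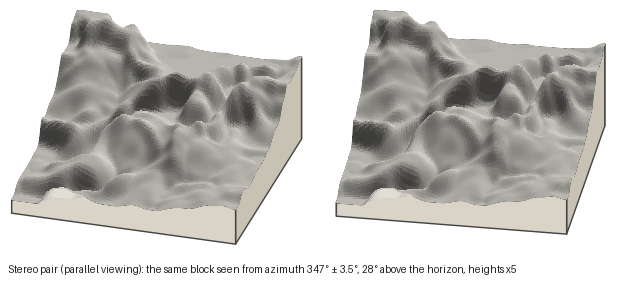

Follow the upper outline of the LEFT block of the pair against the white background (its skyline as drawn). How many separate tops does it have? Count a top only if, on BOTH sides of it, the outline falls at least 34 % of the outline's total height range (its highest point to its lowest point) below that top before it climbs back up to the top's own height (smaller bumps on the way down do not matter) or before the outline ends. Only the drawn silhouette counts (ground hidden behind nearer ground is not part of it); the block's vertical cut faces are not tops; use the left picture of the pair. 0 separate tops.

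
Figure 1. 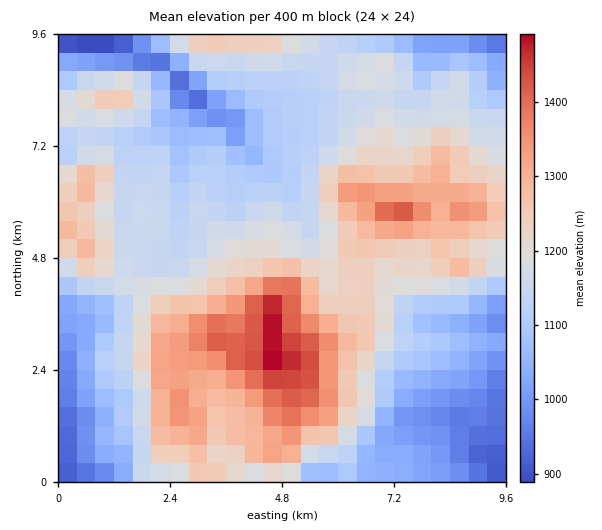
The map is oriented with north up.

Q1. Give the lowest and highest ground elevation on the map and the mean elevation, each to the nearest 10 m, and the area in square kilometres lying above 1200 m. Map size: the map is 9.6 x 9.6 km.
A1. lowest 870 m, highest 1520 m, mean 1170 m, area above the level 34.9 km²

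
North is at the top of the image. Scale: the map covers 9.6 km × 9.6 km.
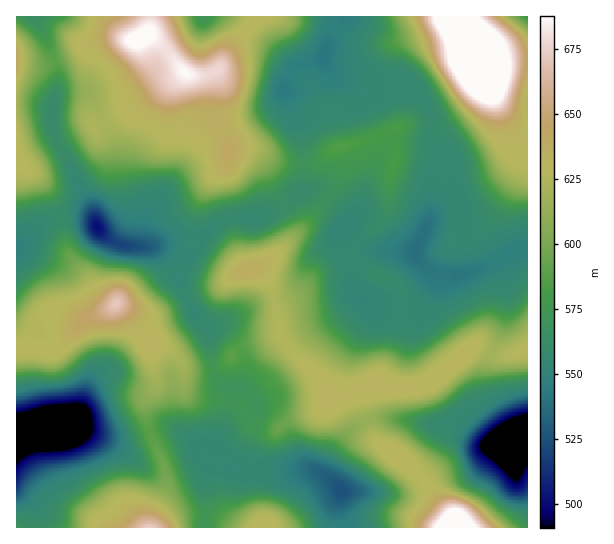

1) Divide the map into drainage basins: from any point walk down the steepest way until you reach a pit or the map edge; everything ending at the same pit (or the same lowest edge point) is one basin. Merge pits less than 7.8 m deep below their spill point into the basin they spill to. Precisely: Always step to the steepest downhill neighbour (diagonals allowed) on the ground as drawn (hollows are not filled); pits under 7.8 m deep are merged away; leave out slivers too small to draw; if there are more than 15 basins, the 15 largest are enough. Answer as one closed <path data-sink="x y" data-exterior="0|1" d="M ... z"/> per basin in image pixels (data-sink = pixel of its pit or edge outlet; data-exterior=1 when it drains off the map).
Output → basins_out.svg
<path data-sink="98 227" data-exterior="0" d="M149 35l-12 5-27-1-21 5-22 12-21 8-11 1-18-2-1 95 10 11 8 4 9 9 10 16 8 21 7 35 19 23 6 12 12 11 12 4 12 9 14 18 6 13 6 0 15 7 16 18 25 0 14-5 13-15 33-10 9-6-3-23-6-23-10-15-9-3 18-9 41-41 24-30 9-22 0-10-5-10-9 4-13 12-23 1-23-5-20-11-16 0-5 3-7-20-11-13 1-28-4-13-3-2-12 1-8-3-17-20z"/><path data-sink="414 253" data-exterior="0" d="M485 73l-2 12-8 13-13 14-13 9-12 6-31-2-43 16-22 6 3 10 0 10-12 26-37 43-25 24-18 9 9 3 10 15 6 23 2 20 2 8 12 16 26 24 10 13 4 9 9-5 29-8 44 1 11-3 48-38 12 2 13 7 12-1 17-6 0-206-6-2-7-7-22-37z"/><path data-sink="342 491" data-exterior="0" d="M279 333l-8 6-28 8-5 2-13 15-22 7-17-2-6-8-14-13-11-4-7 1 8 40-11 14-1 11 7 25 13 31 3 15-4 16-10 16-2 14 303 1-1-9-26-34-26-26-26-20-14-37 2-12-17 3-13 7-4-9-10-13-26-24z"/><path data-sink="323 57" data-exterior="0" d="M454 16l-196 0-29 34-9 17-13 8 5 7 1 8-1 28 11 13 7 20 5-3 16 0 20 11 23 5 23-1 18-15 28-7 38-14 40-2 16-9 14-13 13-22 0-10-4-6-4-16-17-22z"/><path data-sink="17 433" data-exterior="1" d="M117 304l-35 17-27 30-9 1-16-4-14 2 1 178 134-1 2-14 10-16 4-15-3-16-13-31-7-25 1-11 8-9 3-11-7-33-6-15-10-13z"/><path data-sink="527 433" data-exterior="1" d="M478 347l-7 1-34 31-11 6-11 3-44-1-8 2-2 4 2 14 12 32 26 20 26 26 26 34 2 9 72 0 1-178-29 6z"/><path data-sink="17 247" data-exterior="1" d="M17 159l-1 190 14-1 21 4 12-9 19-22 33-16-10-5-12-11-6-12-14-15-8-16-4-27-8-21-10-16-9-9-8-4z"/><path data-sink="34 17" data-exterior="1" d="M149 16l-132 0-1 46 23 3 28-9 18-11 18-5 34 0 11-7z"/><path data-sink="203 17" data-exterior="1" d="M257 16l-107 0-1 14-2 4 10 6 29 33 15 3 10-3 9-6 9-17 27-31z"/><path data-sink="527 17" data-exterior="1" d="M527 16l-72 0 0 3 4 8 16 19 5 19 9 2 14-6 25-2z"/>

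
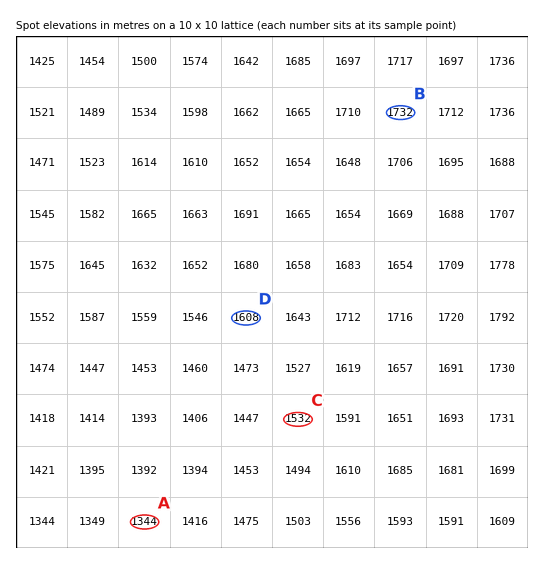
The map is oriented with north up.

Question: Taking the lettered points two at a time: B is higher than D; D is higher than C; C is higher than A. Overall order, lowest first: A C D B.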